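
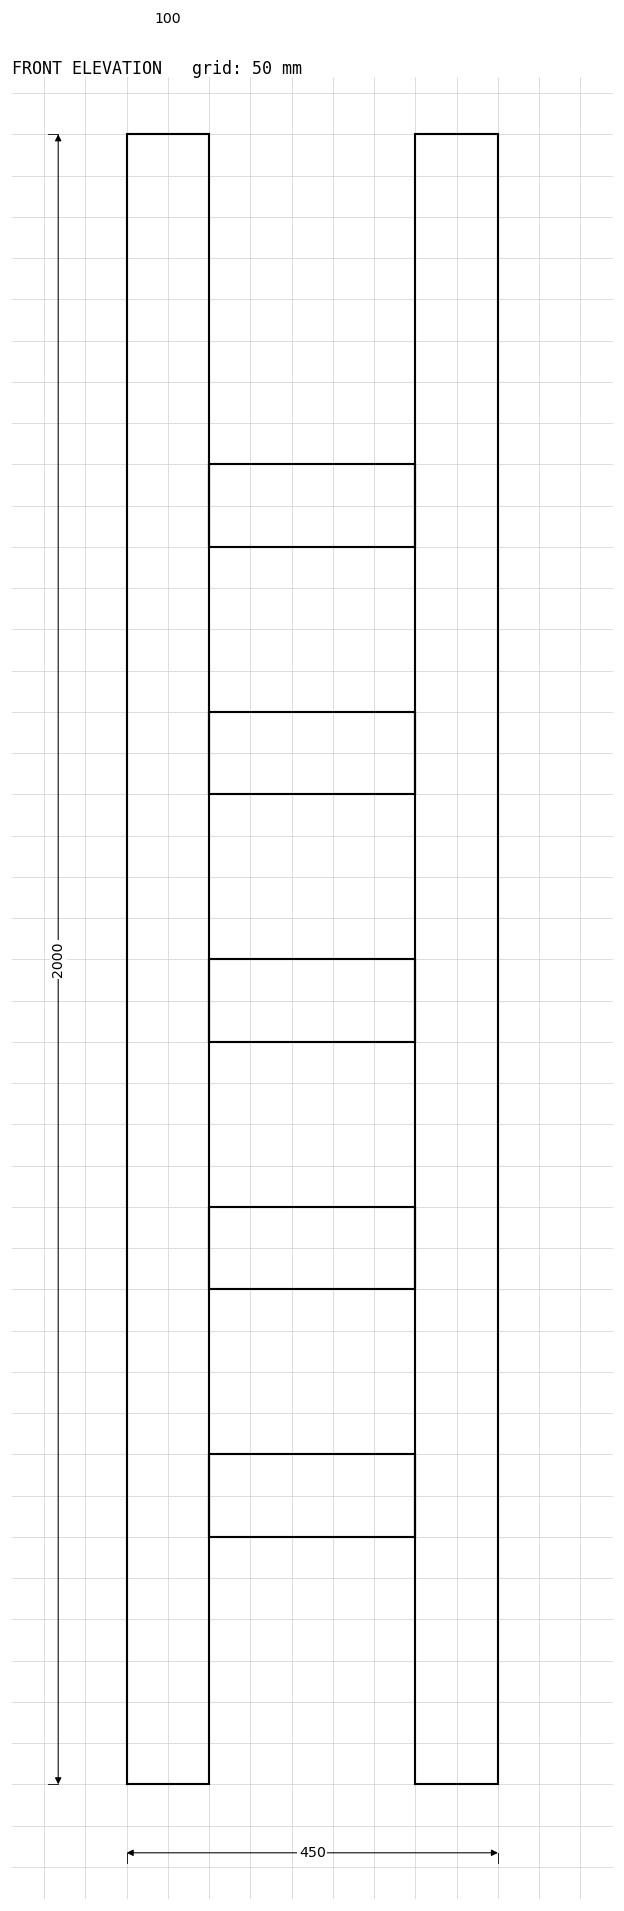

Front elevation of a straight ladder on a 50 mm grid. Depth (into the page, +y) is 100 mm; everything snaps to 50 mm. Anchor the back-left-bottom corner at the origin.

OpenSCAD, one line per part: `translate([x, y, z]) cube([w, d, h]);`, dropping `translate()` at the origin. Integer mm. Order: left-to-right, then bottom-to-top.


cube([100, 100, 2000]);
translate([100, 0, 300]) cube([250, 100, 100]);
translate([100, 0, 600]) cube([250, 100, 100]);
translate([100, 0, 900]) cube([250, 100, 100]);
translate([100, 0, 1200]) cube([250, 100, 100]);
translate([100, 0, 1500]) cube([250, 100, 100]);
translate([350, 0, 0]) cube([100, 100, 2000]);


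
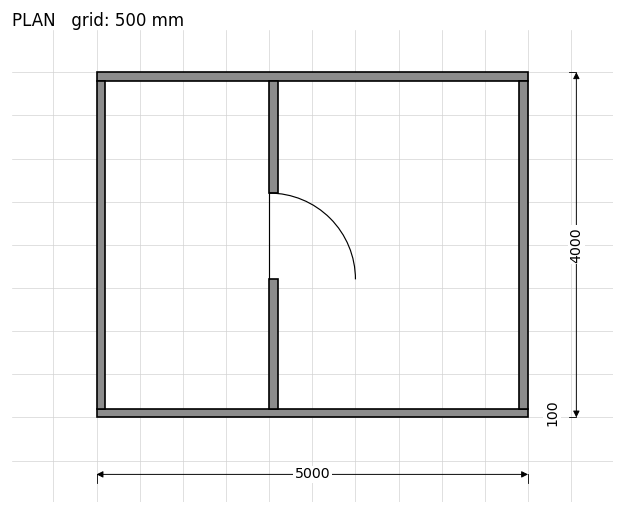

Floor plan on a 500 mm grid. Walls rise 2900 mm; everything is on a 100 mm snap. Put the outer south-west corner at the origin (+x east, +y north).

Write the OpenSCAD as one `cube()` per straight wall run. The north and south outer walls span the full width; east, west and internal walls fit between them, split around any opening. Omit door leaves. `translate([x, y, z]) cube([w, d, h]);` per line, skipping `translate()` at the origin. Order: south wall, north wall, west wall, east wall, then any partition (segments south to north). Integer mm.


cube([5000, 100, 2900]);
translate([0, 3900, 0]) cube([5000, 100, 2900]);
translate([0, 100, 0]) cube([100, 3800, 2900]);
translate([4900, 100, 0]) cube([100, 3800, 2900]);
translate([2000, 100, 0]) cube([100, 1500, 2900]);
translate([2000, 2600, 0]) cube([100, 1300, 2900]);


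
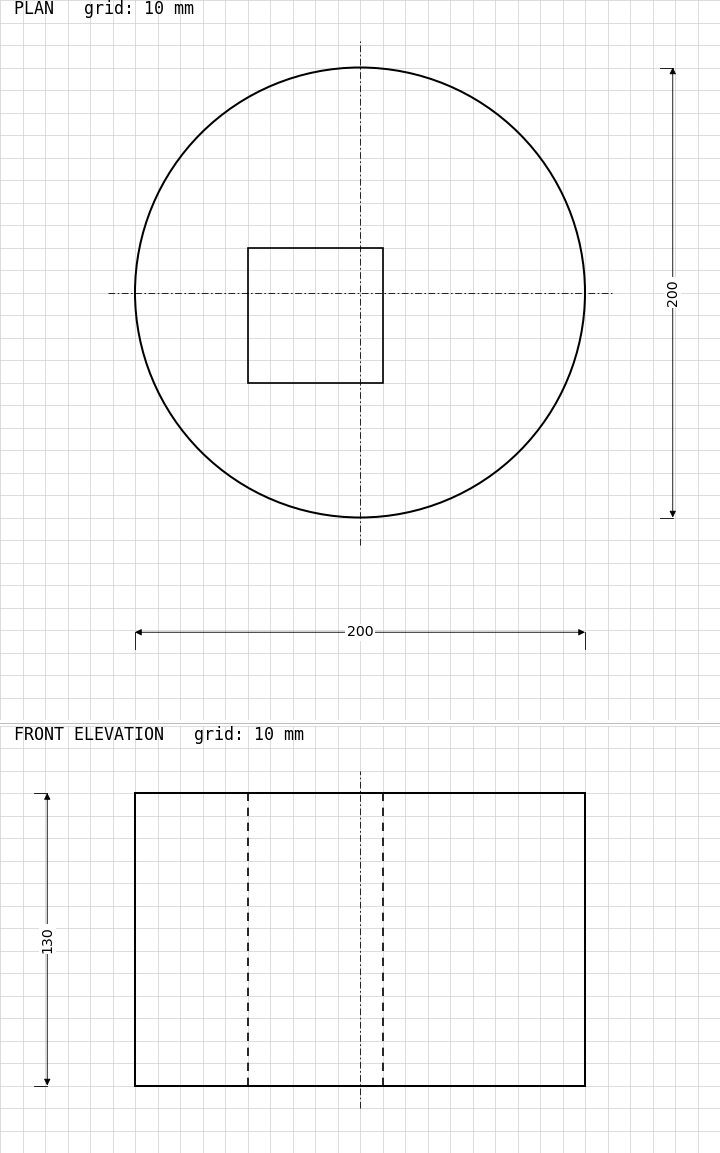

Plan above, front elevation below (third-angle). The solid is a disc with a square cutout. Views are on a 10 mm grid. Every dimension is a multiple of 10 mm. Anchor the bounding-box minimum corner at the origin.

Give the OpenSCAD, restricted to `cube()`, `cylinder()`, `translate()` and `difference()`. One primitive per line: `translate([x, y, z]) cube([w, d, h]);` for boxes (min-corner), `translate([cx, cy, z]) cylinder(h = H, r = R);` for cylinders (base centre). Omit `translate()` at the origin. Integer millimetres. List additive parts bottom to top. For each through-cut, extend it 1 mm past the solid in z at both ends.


difference() {
  translate([100, 100, 0]) cylinder(h = 130, r = 100);
  translate([50, 60, -1]) cube([60, 60, 132]);
}


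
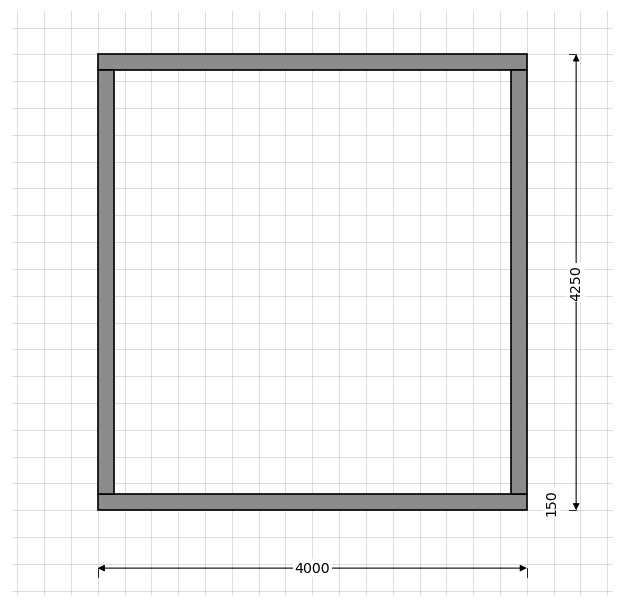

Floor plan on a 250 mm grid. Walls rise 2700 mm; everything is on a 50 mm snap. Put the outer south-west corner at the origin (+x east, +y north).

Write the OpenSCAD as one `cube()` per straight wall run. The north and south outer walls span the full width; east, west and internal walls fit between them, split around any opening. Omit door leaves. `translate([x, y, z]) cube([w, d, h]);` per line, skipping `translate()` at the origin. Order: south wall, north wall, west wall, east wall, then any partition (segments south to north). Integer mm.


cube([4000, 150, 2700]);
translate([0, 4100, 0]) cube([4000, 150, 2700]);
translate([0, 150, 0]) cube([150, 3950, 2700]);
translate([3850, 150, 0]) cube([150, 3950, 2700]);


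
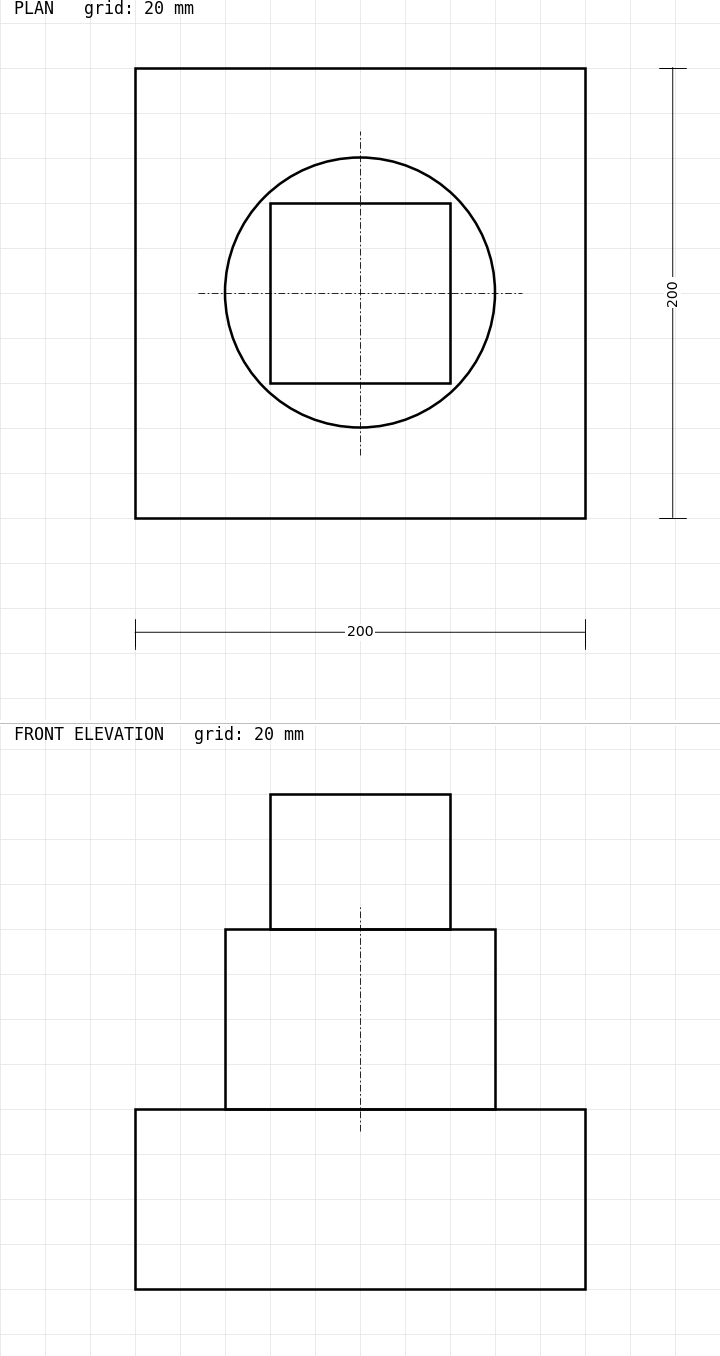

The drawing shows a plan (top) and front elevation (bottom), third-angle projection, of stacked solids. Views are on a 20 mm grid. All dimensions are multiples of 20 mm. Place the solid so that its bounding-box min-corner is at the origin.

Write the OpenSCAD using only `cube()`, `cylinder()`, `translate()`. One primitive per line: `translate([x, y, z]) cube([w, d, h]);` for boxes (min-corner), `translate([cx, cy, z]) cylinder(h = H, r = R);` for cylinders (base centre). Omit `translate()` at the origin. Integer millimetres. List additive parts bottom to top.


cube([200, 200, 80]);
translate([100, 100, 80]) cylinder(h = 80, r = 60);
translate([60, 60, 160]) cube([80, 80, 60]);


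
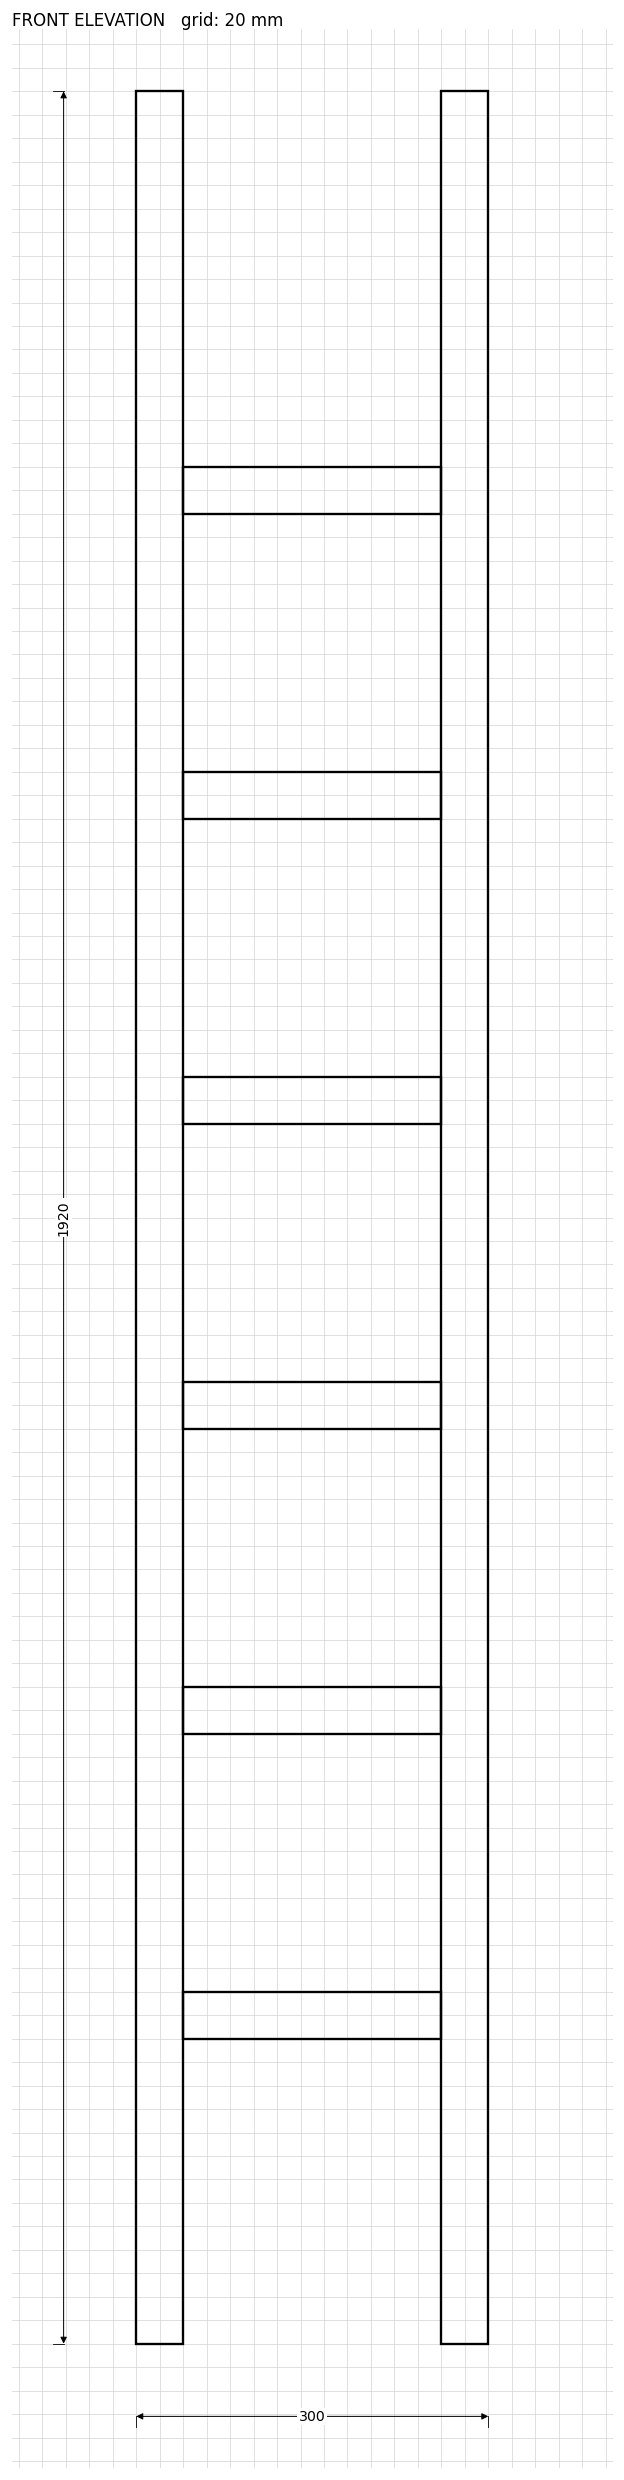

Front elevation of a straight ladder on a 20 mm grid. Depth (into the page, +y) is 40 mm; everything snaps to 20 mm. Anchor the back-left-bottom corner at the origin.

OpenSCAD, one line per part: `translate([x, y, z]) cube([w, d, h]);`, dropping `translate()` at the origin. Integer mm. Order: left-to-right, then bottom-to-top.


cube([40, 40, 1920]);
translate([40, 0, 260]) cube([220, 40, 40]);
translate([40, 0, 520]) cube([220, 40, 40]);
translate([40, 0, 780]) cube([220, 40, 40]);
translate([40, 0, 1040]) cube([220, 40, 40]);
translate([40, 0, 1300]) cube([220, 40, 40]);
translate([40, 0, 1560]) cube([220, 40, 40]);
translate([260, 0, 0]) cube([40, 40, 1920]);


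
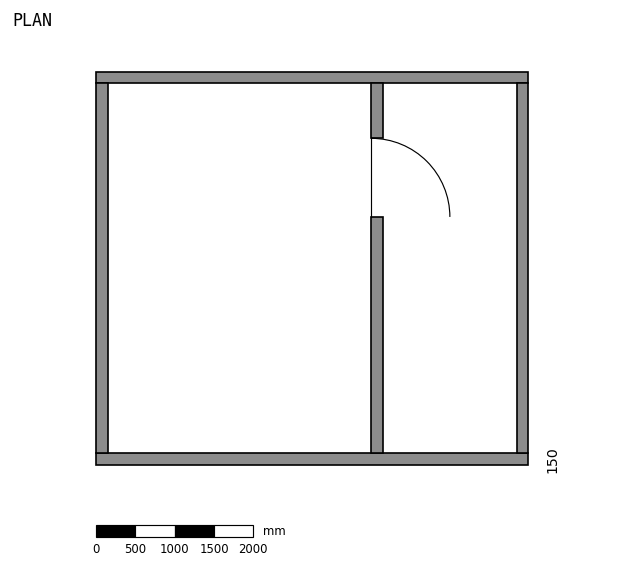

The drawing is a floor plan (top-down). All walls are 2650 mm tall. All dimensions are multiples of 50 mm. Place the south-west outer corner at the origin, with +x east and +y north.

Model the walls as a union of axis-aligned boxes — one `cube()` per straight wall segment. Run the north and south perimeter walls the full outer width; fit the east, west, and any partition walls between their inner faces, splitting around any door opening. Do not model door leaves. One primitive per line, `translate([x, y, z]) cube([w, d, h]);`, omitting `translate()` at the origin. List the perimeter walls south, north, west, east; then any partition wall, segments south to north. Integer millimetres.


cube([5500, 150, 2650]);
translate([0, 4850, 0]) cube([5500, 150, 2650]);
translate([0, 150, 0]) cube([150, 4700, 2650]);
translate([5350, 150, 0]) cube([150, 4700, 2650]);
translate([3500, 150, 0]) cube([150, 3000, 2650]);
translate([3500, 4150, 0]) cube([150, 700, 2650]);


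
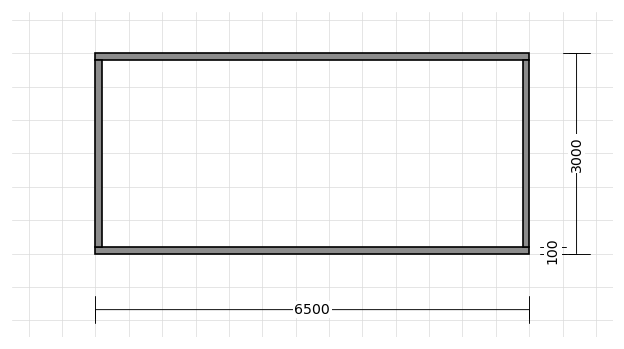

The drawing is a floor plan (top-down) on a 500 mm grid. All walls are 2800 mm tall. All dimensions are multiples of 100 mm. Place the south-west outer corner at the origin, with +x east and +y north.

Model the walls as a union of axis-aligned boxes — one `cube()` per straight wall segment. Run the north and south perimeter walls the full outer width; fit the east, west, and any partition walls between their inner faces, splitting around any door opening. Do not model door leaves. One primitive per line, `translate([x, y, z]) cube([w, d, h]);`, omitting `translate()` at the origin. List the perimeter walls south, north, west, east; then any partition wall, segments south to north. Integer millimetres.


cube([6500, 100, 2800]);
translate([0, 2900, 0]) cube([6500, 100, 2800]);
translate([0, 100, 0]) cube([100, 2800, 2800]);
translate([6400, 100, 0]) cube([100, 2800, 2800]);


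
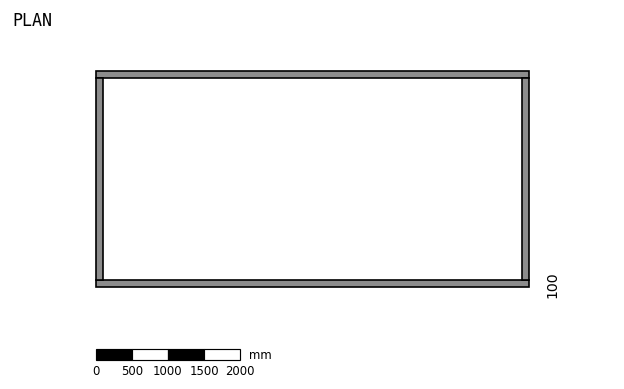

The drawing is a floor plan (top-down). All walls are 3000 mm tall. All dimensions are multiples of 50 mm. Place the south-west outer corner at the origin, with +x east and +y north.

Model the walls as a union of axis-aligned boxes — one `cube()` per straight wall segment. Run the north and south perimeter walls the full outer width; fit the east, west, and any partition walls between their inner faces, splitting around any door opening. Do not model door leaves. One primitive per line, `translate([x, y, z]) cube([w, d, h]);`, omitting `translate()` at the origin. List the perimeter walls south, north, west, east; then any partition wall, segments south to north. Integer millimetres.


cube([6000, 100, 3000]);
translate([0, 2900, 0]) cube([6000, 100, 3000]);
translate([0, 100, 0]) cube([100, 2800, 3000]);
translate([5900, 100, 0]) cube([100, 2800, 3000]);


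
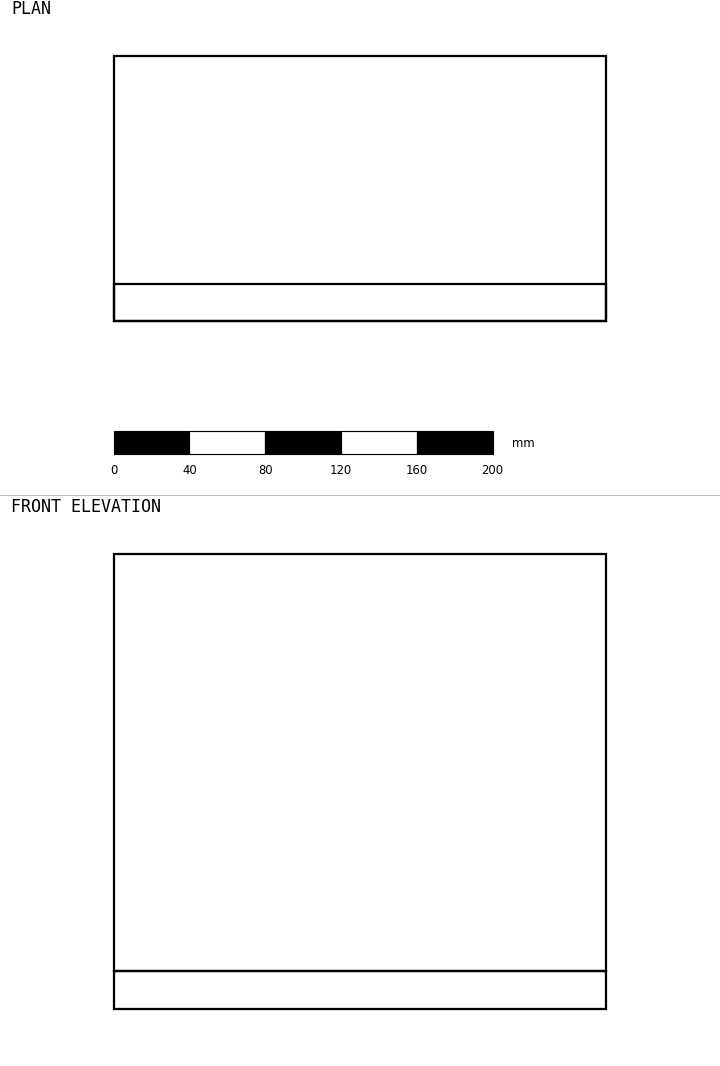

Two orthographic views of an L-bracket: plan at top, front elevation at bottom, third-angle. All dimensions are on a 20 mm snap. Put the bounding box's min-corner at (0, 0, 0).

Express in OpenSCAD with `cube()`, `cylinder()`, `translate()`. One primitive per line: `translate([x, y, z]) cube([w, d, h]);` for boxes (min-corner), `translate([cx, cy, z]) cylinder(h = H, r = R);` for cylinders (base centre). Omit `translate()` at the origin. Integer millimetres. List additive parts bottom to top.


cube([260, 140, 20]);
translate([0, 0, 20]) cube([260, 20, 220]);


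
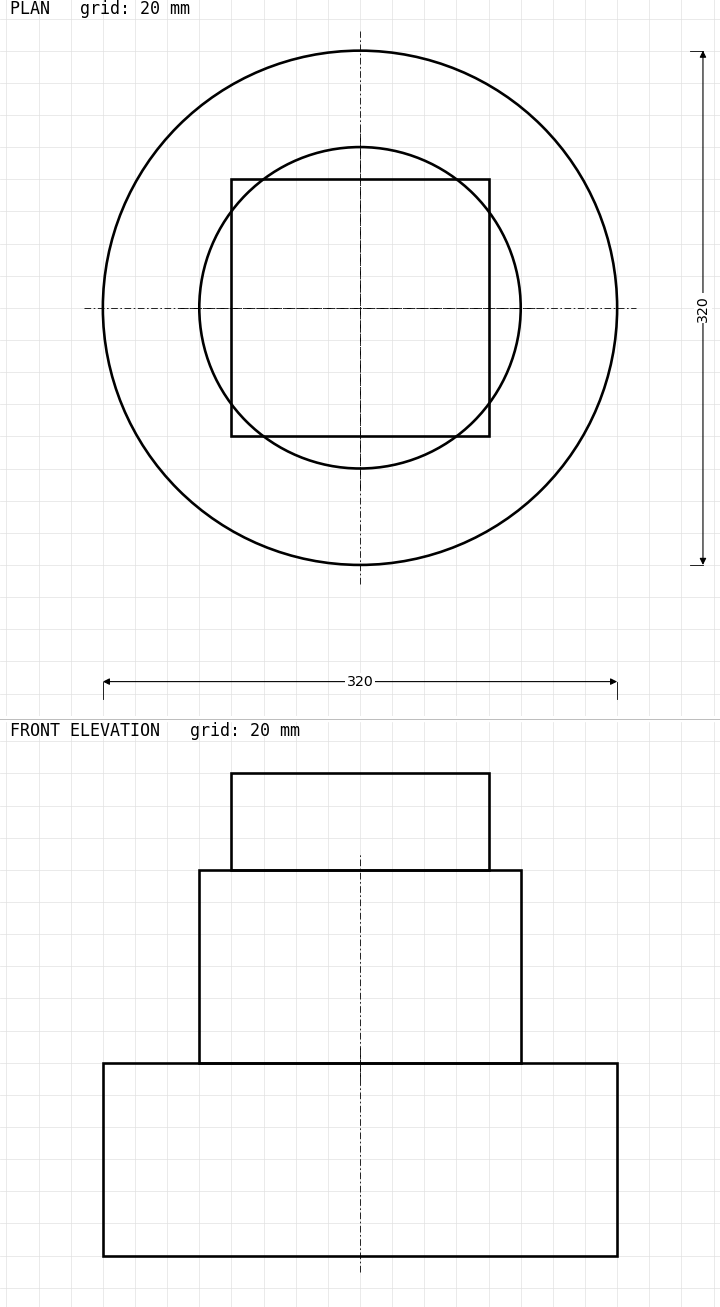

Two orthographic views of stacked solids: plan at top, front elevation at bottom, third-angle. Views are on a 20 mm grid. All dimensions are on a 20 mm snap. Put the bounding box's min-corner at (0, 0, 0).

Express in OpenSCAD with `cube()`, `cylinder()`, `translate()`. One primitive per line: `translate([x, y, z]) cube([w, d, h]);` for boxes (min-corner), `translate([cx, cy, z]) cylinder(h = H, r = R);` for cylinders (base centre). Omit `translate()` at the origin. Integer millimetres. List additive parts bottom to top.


translate([160, 160, 0]) cylinder(h = 120, r = 160);
translate([160, 160, 120]) cylinder(h = 120, r = 100);
translate([80, 80, 240]) cube([160, 160, 60]);


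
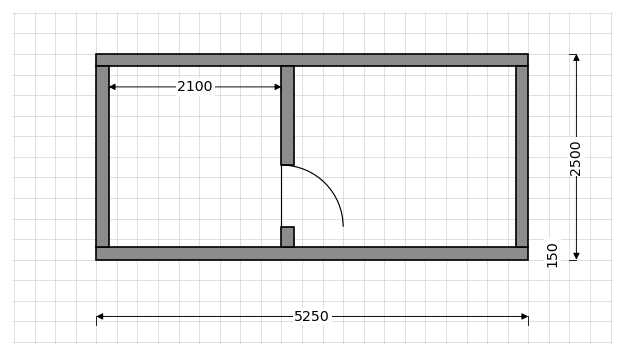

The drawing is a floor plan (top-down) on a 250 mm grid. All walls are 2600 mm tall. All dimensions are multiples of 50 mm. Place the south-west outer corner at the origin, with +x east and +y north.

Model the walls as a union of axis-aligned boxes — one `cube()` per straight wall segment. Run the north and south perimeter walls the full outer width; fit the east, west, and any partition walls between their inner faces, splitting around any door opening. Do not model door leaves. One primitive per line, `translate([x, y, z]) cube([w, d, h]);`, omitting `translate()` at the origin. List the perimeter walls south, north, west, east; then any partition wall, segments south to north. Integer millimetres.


cube([5250, 150, 2600]);
translate([0, 2350, 0]) cube([5250, 150, 2600]);
translate([0, 150, 0]) cube([150, 2200, 2600]);
translate([5100, 150, 0]) cube([150, 2200, 2600]);
translate([2250, 150, 0]) cube([150, 250, 2600]);
translate([2250, 1150, 0]) cube([150, 1200, 2600]);


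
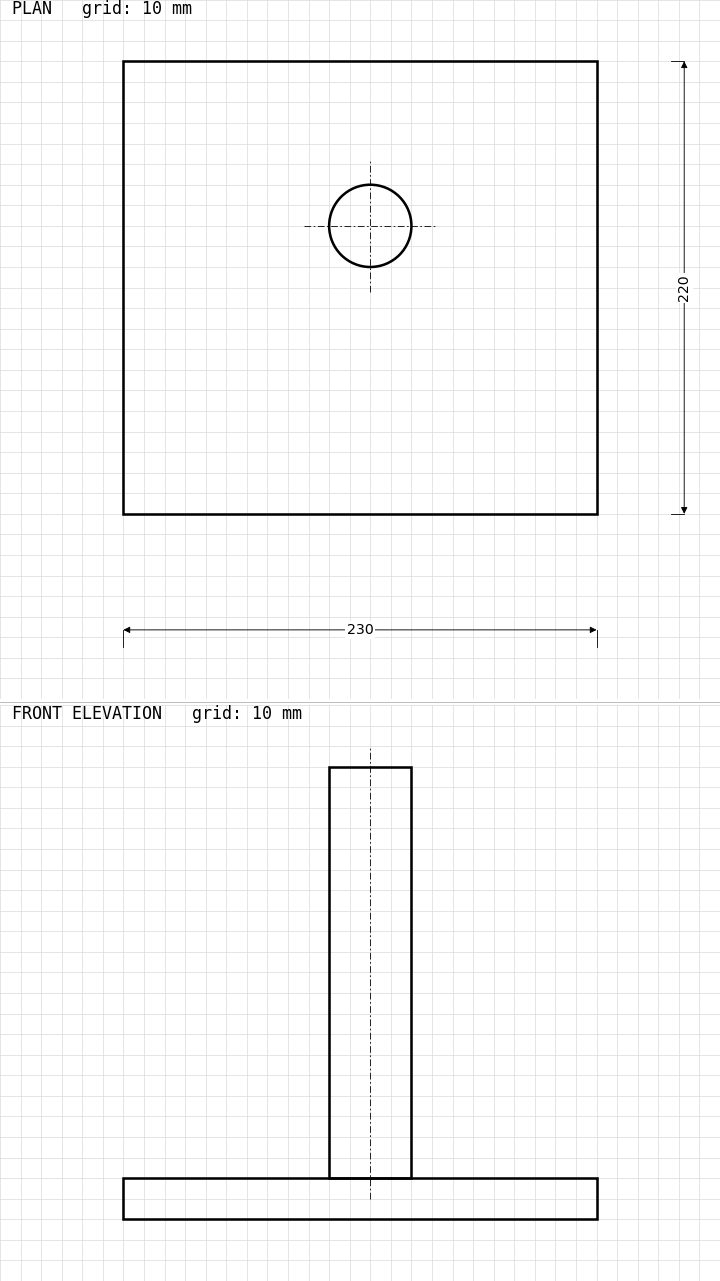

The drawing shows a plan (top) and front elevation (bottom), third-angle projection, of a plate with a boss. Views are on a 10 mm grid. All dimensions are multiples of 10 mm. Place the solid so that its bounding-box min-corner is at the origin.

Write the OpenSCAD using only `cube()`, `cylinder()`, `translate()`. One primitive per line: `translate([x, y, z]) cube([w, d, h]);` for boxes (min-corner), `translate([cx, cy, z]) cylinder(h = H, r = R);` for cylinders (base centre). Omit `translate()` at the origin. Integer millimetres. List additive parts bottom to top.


cube([230, 220, 20]);
translate([120, 140, 20]) cylinder(h = 200, r = 20);


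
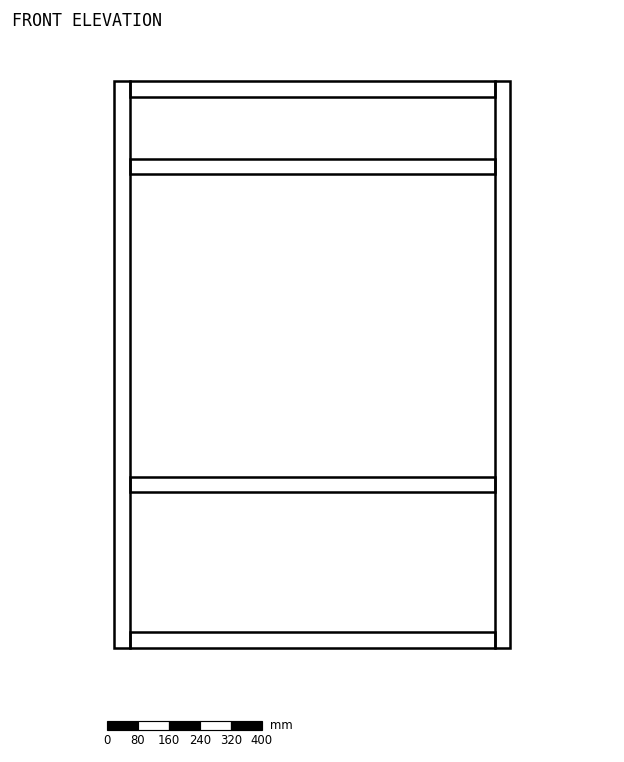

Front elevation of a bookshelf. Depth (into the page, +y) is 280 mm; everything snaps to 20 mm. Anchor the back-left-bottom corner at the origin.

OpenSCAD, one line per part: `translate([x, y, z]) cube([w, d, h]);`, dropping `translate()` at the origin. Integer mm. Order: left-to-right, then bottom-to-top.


cube([40, 280, 1460]);
translate([40, 0, 0]) cube([940, 280, 40]);
translate([40, 0, 400]) cube([940, 280, 40]);
translate([40, 0, 1220]) cube([940, 280, 40]);
translate([40, 0, 1420]) cube([940, 280, 40]);
translate([980, 0, 0]) cube([40, 280, 1460]);


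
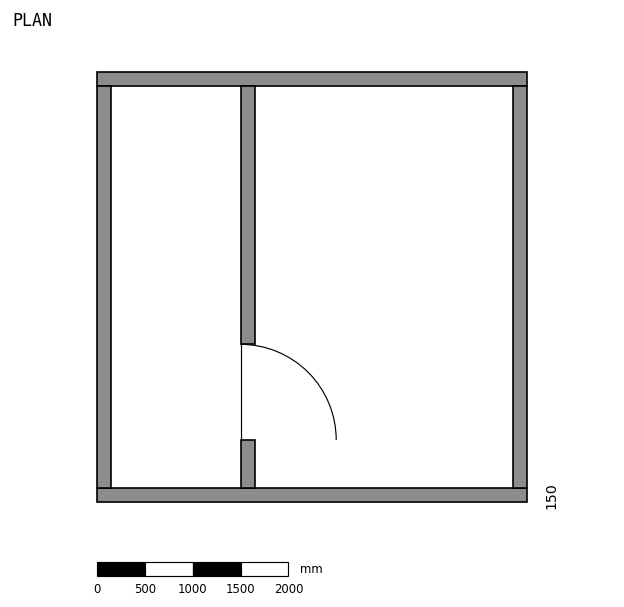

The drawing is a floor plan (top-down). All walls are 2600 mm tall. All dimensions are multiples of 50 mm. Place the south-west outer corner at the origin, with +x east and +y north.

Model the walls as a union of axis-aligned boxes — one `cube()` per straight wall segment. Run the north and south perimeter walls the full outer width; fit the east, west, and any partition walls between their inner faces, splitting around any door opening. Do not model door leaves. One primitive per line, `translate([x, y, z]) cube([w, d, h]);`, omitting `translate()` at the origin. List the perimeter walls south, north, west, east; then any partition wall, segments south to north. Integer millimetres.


cube([4500, 150, 2600]);
translate([0, 4350, 0]) cube([4500, 150, 2600]);
translate([0, 150, 0]) cube([150, 4200, 2600]);
translate([4350, 150, 0]) cube([150, 4200, 2600]);
translate([1500, 150, 0]) cube([150, 500, 2600]);
translate([1500, 1650, 0]) cube([150, 2700, 2600]);


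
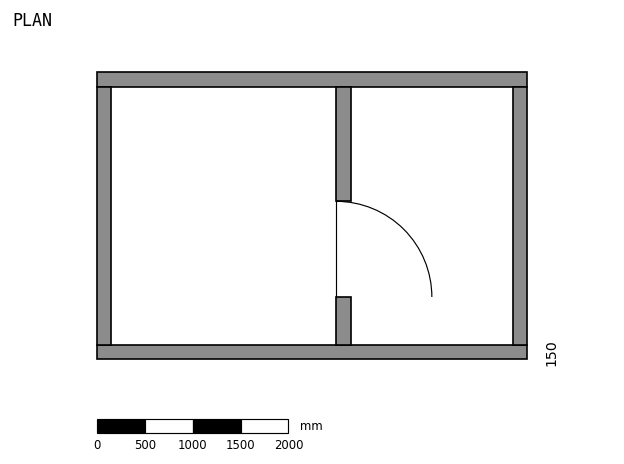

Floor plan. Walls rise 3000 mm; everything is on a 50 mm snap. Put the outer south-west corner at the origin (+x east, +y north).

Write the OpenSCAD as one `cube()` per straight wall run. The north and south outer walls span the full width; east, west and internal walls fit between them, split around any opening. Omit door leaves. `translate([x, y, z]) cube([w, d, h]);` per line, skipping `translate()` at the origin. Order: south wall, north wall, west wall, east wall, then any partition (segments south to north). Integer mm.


cube([4500, 150, 3000]);
translate([0, 2850, 0]) cube([4500, 150, 3000]);
translate([0, 150, 0]) cube([150, 2700, 3000]);
translate([4350, 150, 0]) cube([150, 2700, 3000]);
translate([2500, 150, 0]) cube([150, 500, 3000]);
translate([2500, 1650, 0]) cube([150, 1200, 3000]);


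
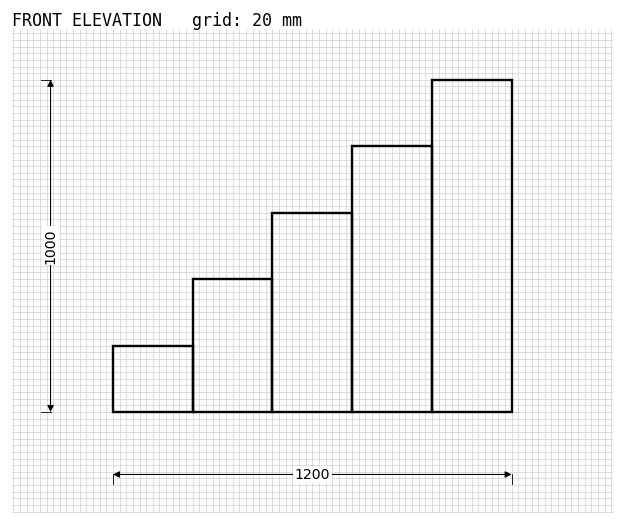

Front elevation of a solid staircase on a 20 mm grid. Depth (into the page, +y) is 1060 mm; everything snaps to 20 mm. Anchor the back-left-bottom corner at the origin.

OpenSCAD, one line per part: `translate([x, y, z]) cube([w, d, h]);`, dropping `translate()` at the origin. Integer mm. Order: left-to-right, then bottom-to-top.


cube([240, 1060, 200]);
translate([240, 0, 0]) cube([240, 1060, 400]);
translate([480, 0, 0]) cube([240, 1060, 600]);
translate([720, 0, 0]) cube([240, 1060, 800]);
translate([960, 0, 0]) cube([240, 1060, 1000]);


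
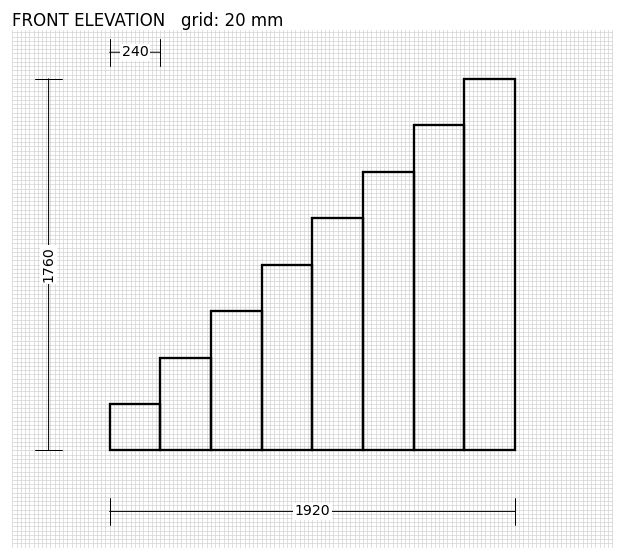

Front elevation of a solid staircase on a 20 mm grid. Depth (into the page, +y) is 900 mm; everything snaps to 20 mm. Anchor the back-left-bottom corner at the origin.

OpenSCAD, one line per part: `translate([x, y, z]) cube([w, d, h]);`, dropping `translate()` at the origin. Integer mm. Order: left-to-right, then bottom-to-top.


cube([240, 900, 220]);
translate([240, 0, 0]) cube([240, 900, 440]);
translate([480, 0, 0]) cube([240, 900, 660]);
translate([720, 0, 0]) cube([240, 900, 880]);
translate([960, 0, 0]) cube([240, 900, 1100]);
translate([1200, 0, 0]) cube([240, 900, 1320]);
translate([1440, 0, 0]) cube([240, 900, 1540]);
translate([1680, 0, 0]) cube([240, 900, 1760]);


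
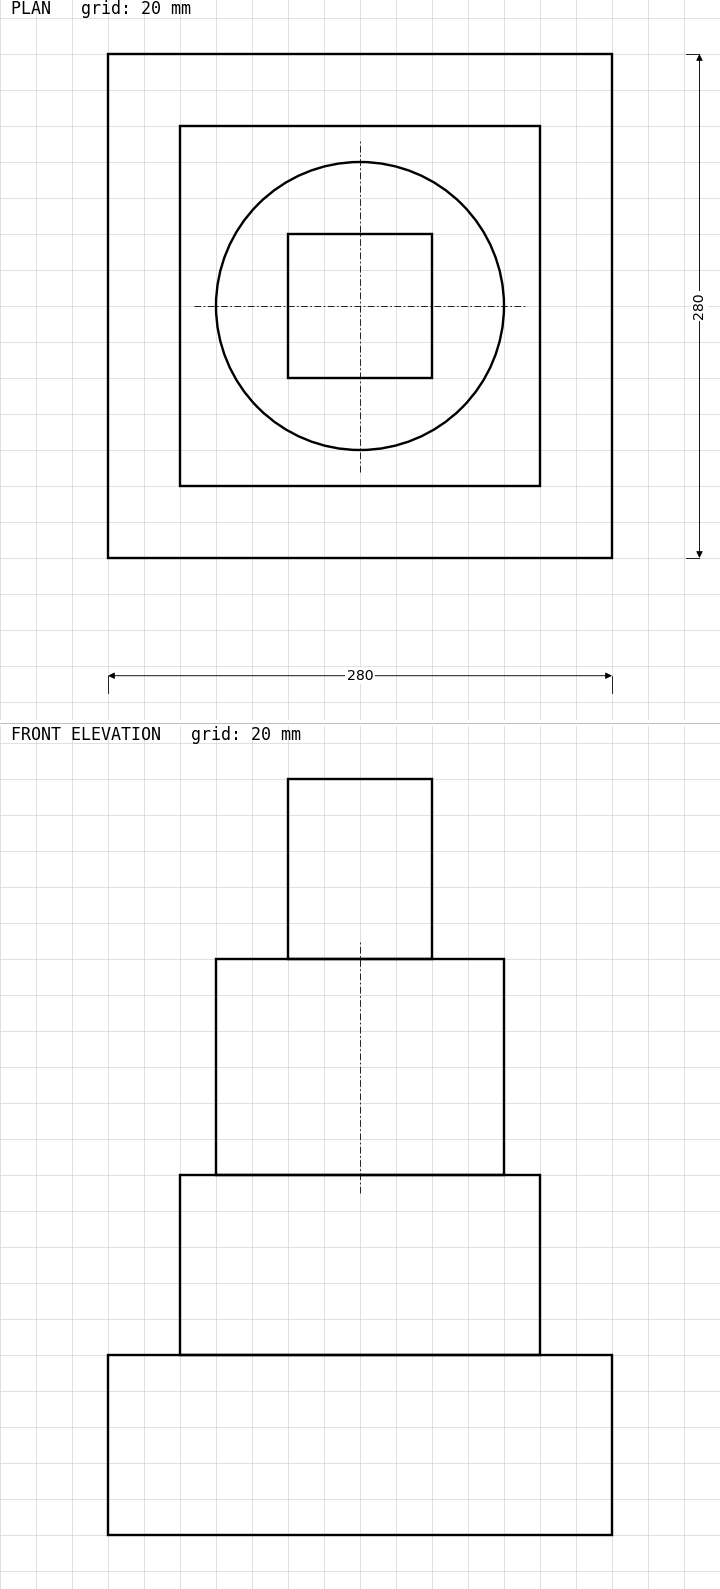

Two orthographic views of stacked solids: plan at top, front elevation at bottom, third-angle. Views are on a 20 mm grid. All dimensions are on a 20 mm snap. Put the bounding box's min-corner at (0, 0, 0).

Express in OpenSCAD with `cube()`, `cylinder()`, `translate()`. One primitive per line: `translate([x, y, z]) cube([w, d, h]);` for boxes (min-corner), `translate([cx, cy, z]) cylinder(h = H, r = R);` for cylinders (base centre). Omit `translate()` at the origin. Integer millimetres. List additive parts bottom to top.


cube([280, 280, 100]);
translate([40, 40, 100]) cube([200, 200, 100]);
translate([140, 140, 200]) cylinder(h = 120, r = 80);
translate([100, 100, 320]) cube([80, 80, 100]);


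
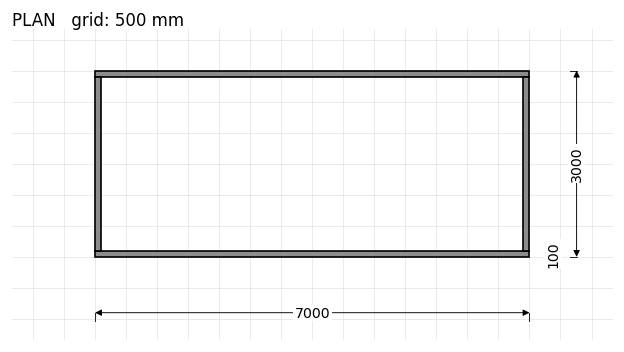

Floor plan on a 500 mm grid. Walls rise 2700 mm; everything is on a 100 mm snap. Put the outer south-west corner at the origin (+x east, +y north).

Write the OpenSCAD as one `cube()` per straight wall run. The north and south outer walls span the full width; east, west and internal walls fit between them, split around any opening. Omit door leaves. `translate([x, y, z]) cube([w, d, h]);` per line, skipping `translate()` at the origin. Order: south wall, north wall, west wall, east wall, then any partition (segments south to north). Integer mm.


cube([7000, 100, 2700]);
translate([0, 2900, 0]) cube([7000, 100, 2700]);
translate([0, 100, 0]) cube([100, 2800, 2700]);
translate([6900, 100, 0]) cube([100, 2800, 2700]);


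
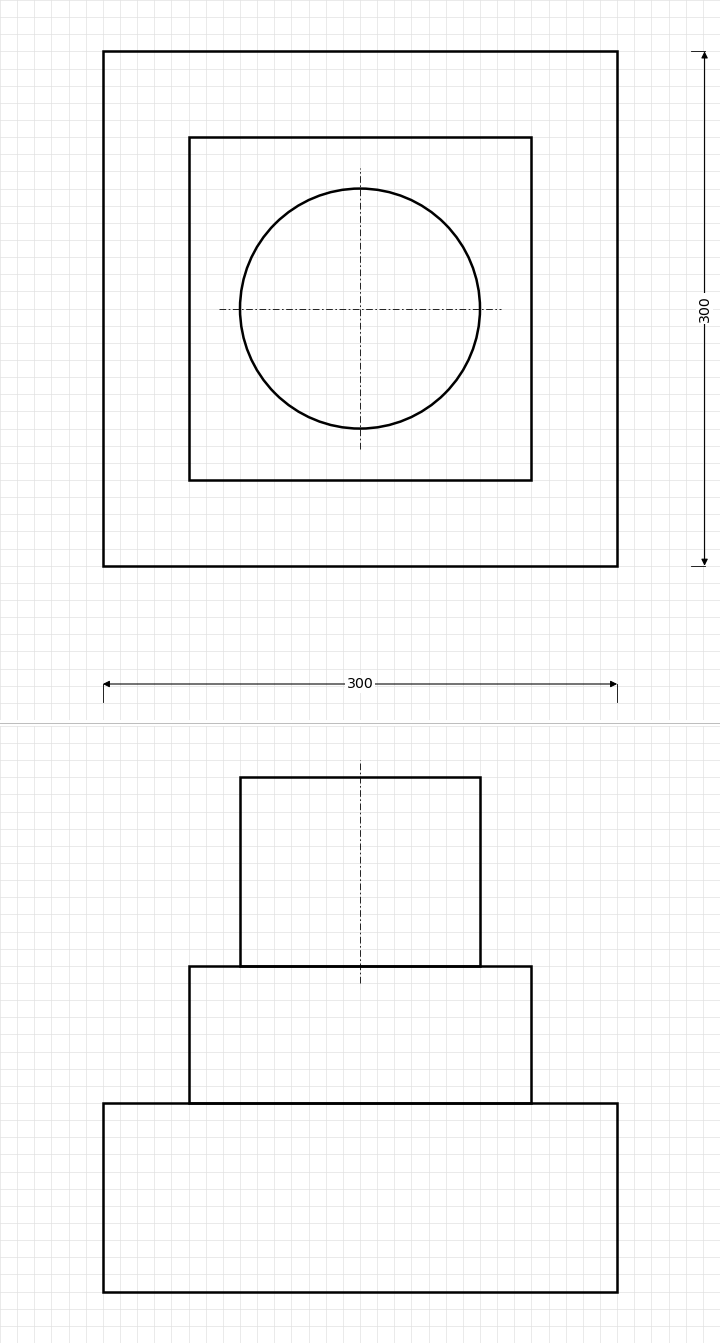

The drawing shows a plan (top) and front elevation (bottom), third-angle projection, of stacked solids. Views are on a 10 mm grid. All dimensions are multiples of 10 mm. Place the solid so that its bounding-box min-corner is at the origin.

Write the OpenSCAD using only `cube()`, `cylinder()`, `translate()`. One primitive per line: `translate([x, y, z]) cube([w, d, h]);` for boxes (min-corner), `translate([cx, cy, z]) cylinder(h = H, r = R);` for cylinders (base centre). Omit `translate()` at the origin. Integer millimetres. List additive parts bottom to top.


cube([300, 300, 110]);
translate([50, 50, 110]) cube([200, 200, 80]);
translate([150, 150, 190]) cylinder(h = 110, r = 70);


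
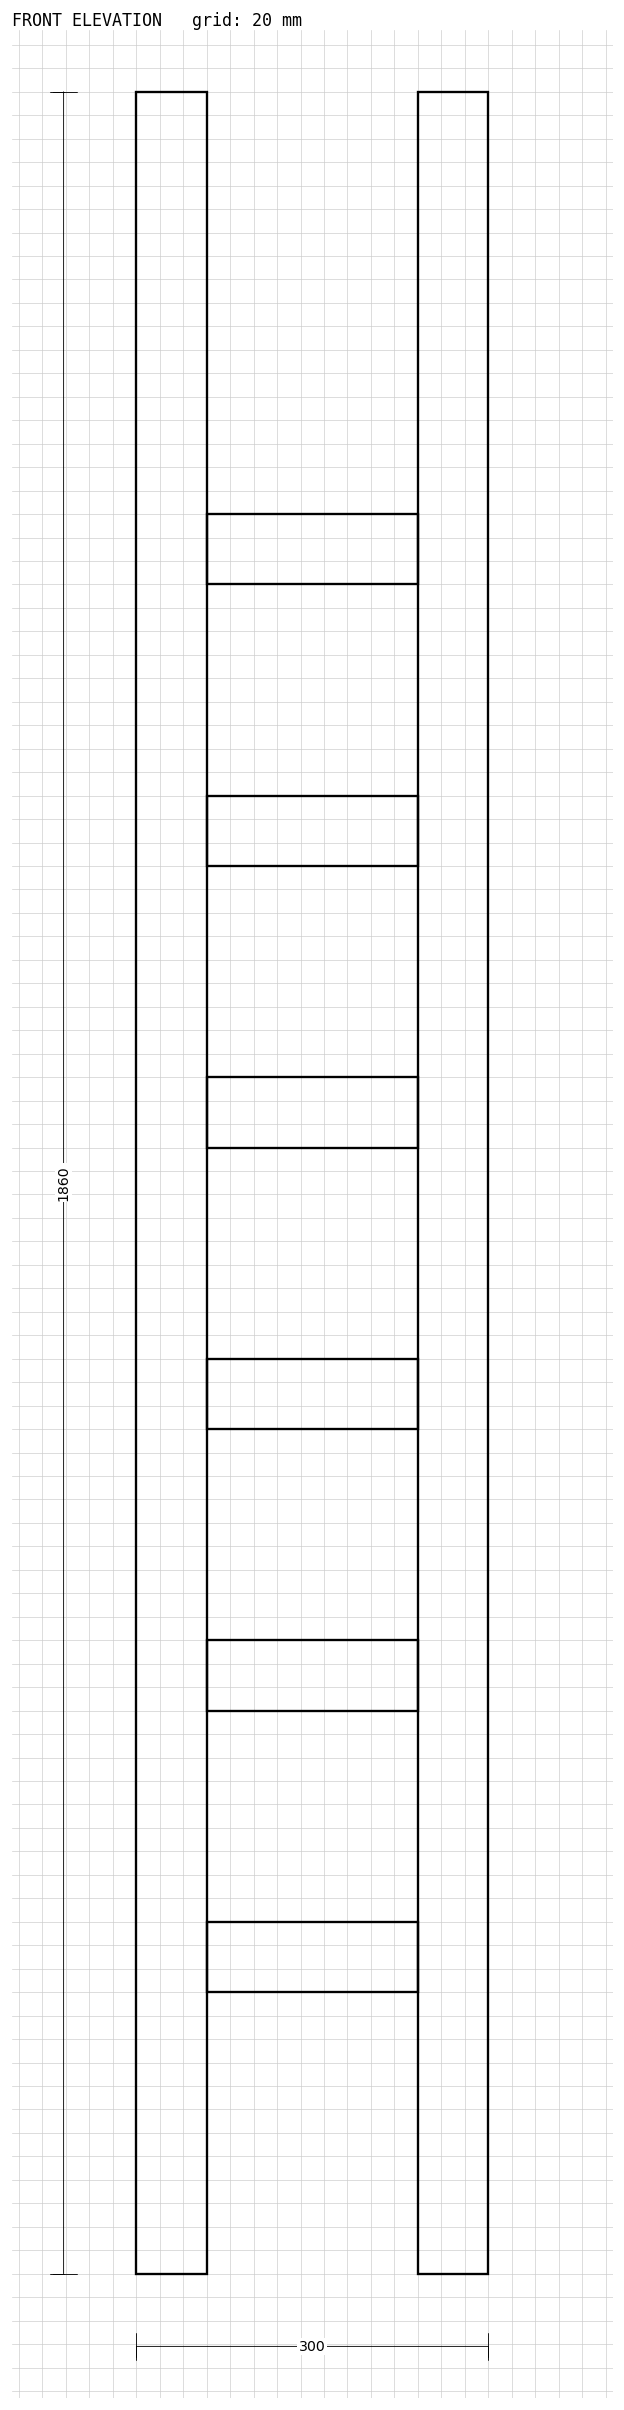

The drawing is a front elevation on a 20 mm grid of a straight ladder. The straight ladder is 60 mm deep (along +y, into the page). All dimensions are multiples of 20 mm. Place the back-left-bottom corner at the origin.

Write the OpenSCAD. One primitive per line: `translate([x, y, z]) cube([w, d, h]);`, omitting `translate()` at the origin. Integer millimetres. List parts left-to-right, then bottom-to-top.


cube([60, 60, 1860]);
translate([60, 0, 240]) cube([180, 60, 60]);
translate([60, 0, 480]) cube([180, 60, 60]);
translate([60, 0, 720]) cube([180, 60, 60]);
translate([60, 0, 960]) cube([180, 60, 60]);
translate([60, 0, 1200]) cube([180, 60, 60]);
translate([60, 0, 1440]) cube([180, 60, 60]);
translate([240, 0, 0]) cube([60, 60, 1860]);


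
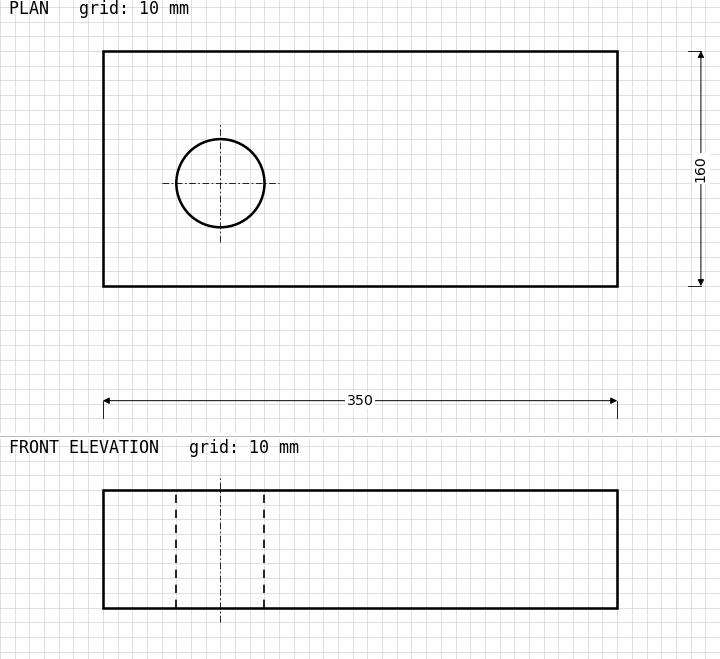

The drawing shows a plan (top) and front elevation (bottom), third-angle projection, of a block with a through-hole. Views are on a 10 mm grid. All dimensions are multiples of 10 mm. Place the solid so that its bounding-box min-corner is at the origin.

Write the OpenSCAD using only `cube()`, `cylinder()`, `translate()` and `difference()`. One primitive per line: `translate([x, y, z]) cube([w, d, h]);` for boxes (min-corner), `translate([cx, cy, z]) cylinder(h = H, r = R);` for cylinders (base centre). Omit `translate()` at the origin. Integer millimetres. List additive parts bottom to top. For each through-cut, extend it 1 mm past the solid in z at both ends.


difference() {
  cube([350, 160, 80]);
  translate([80, 70, -1]) cylinder(h = 82, r = 30);
}


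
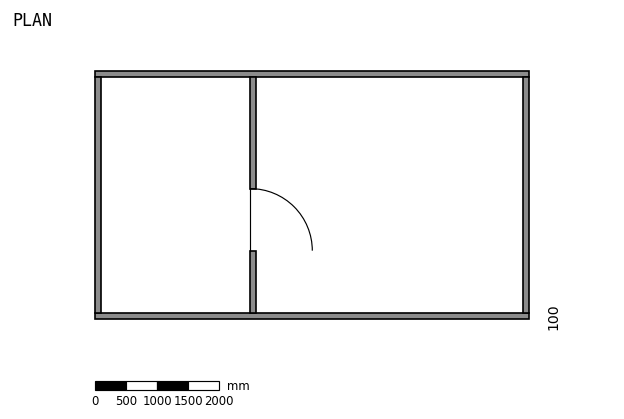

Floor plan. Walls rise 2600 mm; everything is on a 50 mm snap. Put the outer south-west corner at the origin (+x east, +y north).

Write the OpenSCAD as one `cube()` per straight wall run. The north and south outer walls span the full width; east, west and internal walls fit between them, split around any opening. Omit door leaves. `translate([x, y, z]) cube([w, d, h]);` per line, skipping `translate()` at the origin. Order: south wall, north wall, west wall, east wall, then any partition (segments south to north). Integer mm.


cube([7000, 100, 2600]);
translate([0, 3900, 0]) cube([7000, 100, 2600]);
translate([0, 100, 0]) cube([100, 3800, 2600]);
translate([6900, 100, 0]) cube([100, 3800, 2600]);
translate([2500, 100, 0]) cube([100, 1000, 2600]);
translate([2500, 2100, 0]) cube([100, 1800, 2600]);


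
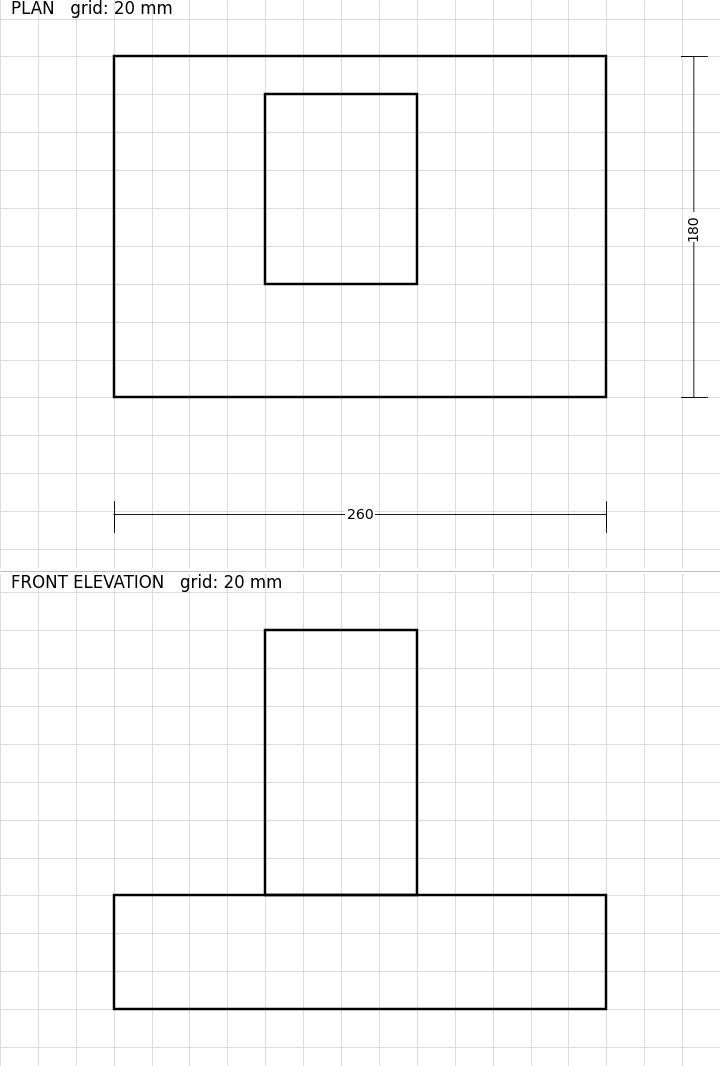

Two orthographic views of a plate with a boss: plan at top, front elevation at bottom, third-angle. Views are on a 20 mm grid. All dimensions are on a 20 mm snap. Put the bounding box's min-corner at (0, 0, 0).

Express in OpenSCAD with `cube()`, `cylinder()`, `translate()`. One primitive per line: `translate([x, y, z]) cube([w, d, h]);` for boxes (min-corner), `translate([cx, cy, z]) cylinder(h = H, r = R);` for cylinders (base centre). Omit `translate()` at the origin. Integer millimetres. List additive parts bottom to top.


cube([260, 180, 60]);
translate([80, 60, 60]) cube([80, 100, 140]);


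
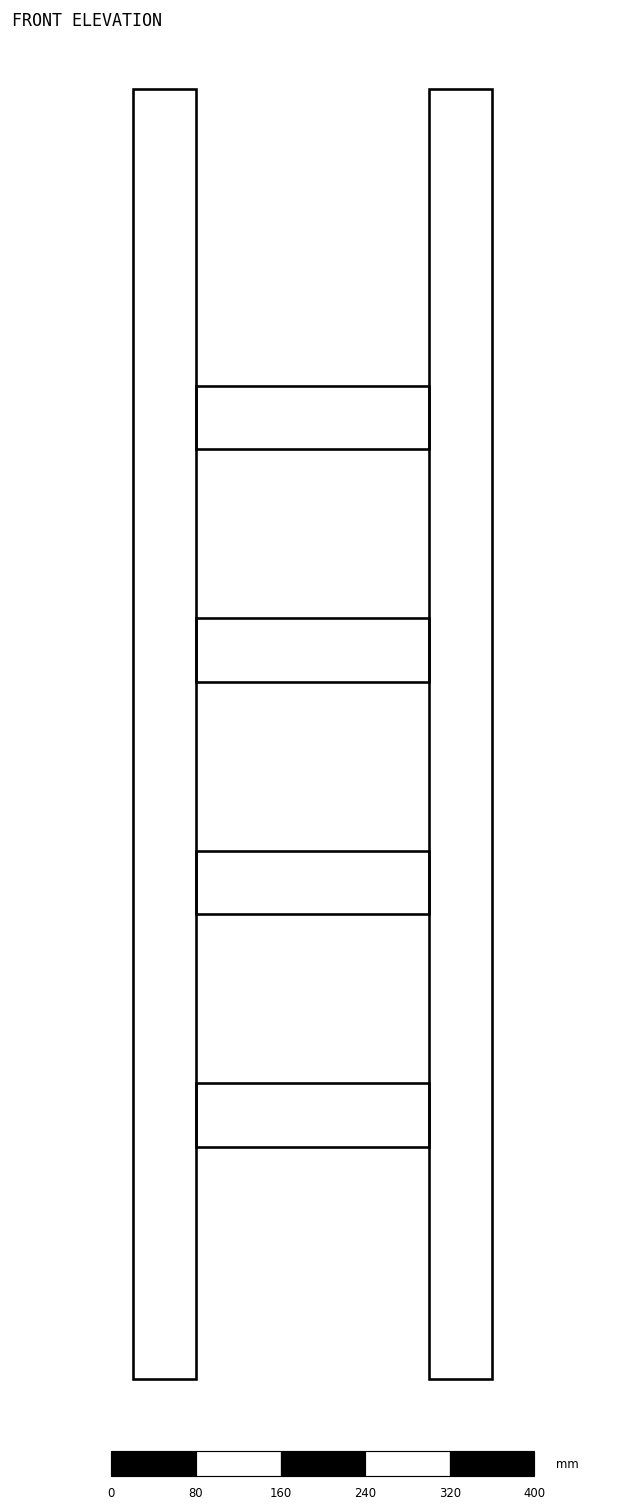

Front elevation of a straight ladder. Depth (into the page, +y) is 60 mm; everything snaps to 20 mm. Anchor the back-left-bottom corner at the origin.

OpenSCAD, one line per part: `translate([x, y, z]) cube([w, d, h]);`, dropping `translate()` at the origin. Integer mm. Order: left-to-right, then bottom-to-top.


cube([60, 60, 1220]);
translate([60, 0, 220]) cube([220, 60, 60]);
translate([60, 0, 440]) cube([220, 60, 60]);
translate([60, 0, 660]) cube([220, 60, 60]);
translate([60, 0, 880]) cube([220, 60, 60]);
translate([280, 0, 0]) cube([60, 60, 1220]);


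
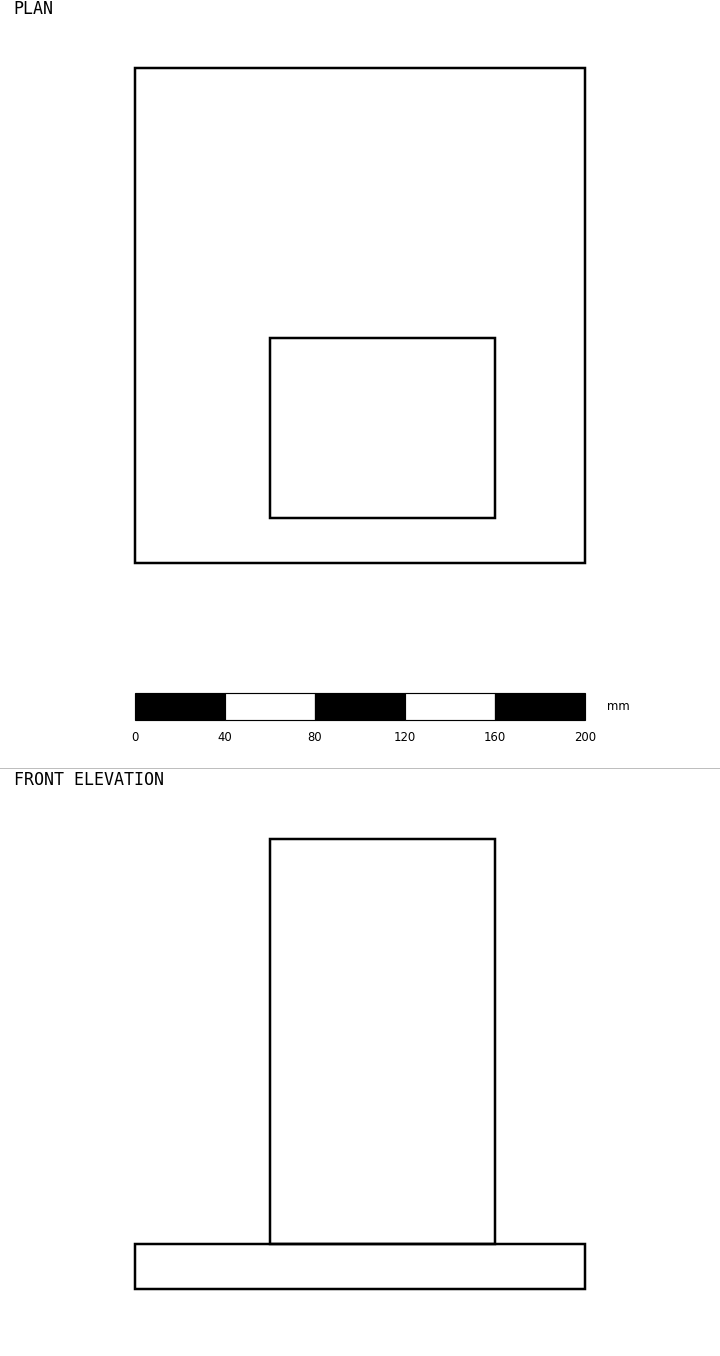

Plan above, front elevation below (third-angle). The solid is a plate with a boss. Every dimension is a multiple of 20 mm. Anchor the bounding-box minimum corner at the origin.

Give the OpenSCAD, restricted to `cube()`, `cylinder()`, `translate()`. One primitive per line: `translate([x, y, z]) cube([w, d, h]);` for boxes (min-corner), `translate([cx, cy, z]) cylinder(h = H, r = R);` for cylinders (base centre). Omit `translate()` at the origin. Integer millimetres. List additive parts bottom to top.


cube([200, 220, 20]);
translate([60, 20, 20]) cube([100, 80, 180]);


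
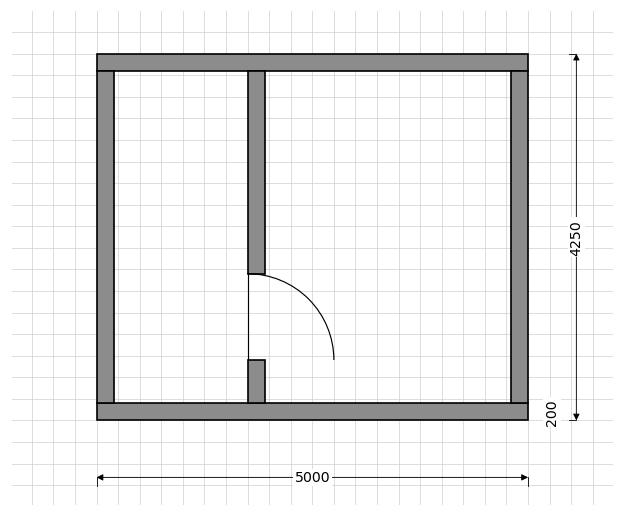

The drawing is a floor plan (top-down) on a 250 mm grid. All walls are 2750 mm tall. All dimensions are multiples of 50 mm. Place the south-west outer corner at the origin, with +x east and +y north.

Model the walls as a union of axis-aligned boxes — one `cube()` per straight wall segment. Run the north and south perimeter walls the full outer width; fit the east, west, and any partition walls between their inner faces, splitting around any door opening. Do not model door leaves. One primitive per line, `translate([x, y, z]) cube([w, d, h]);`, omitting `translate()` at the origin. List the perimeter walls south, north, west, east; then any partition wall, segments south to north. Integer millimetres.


cube([5000, 200, 2750]);
translate([0, 4050, 0]) cube([5000, 200, 2750]);
translate([0, 200, 0]) cube([200, 3850, 2750]);
translate([4800, 200, 0]) cube([200, 3850, 2750]);
translate([1750, 200, 0]) cube([200, 500, 2750]);
translate([1750, 1700, 0]) cube([200, 2350, 2750]);


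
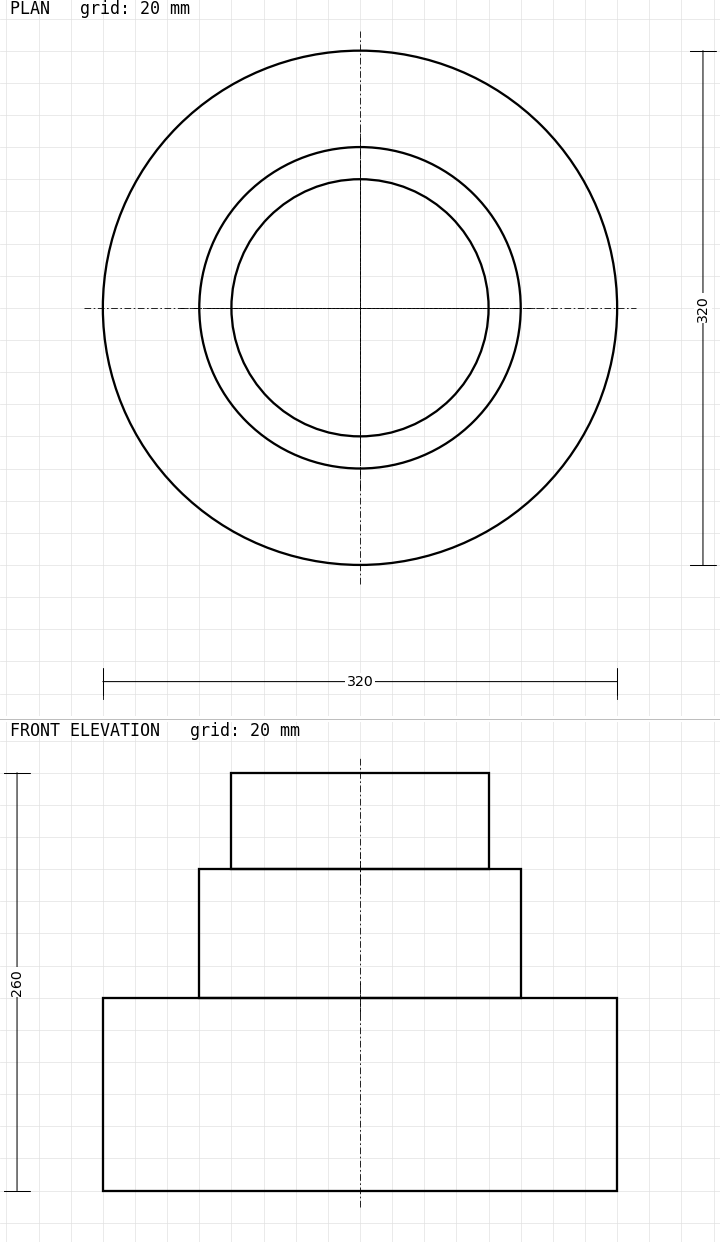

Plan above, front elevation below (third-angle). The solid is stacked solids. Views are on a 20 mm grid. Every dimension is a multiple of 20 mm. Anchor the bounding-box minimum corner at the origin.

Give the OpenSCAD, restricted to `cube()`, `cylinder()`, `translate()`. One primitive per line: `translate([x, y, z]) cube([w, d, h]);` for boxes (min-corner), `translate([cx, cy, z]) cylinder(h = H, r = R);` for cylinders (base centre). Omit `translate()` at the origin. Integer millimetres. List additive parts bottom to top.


translate([160, 160, 0]) cylinder(h = 120, r = 160);
translate([160, 160, 120]) cylinder(h = 80, r = 100);
translate([160, 160, 200]) cylinder(h = 60, r = 80);


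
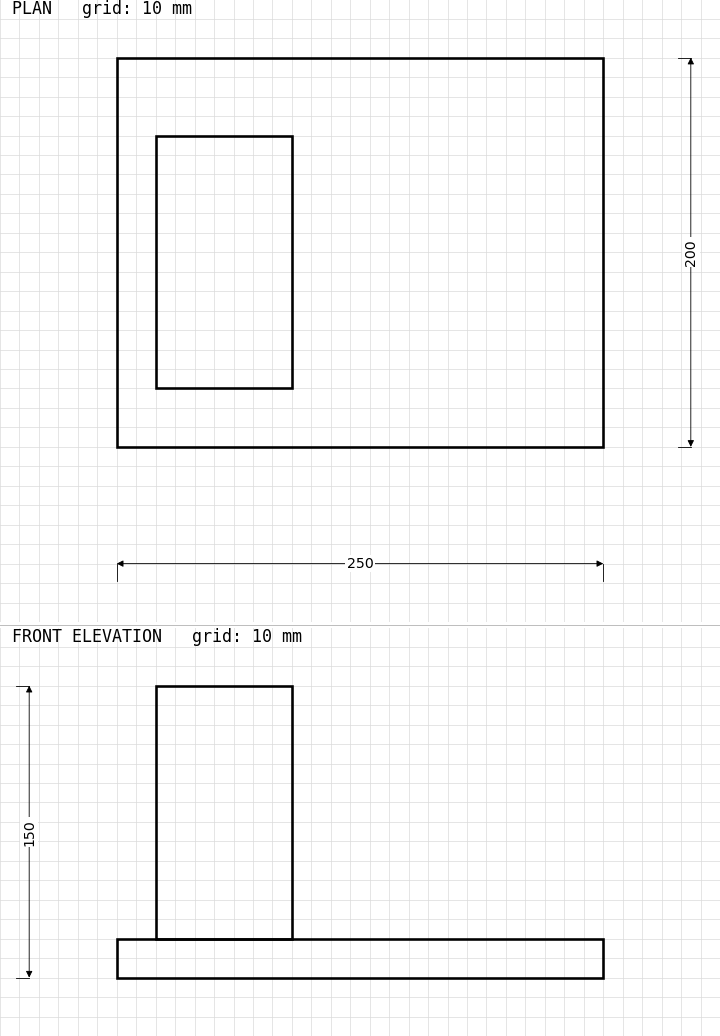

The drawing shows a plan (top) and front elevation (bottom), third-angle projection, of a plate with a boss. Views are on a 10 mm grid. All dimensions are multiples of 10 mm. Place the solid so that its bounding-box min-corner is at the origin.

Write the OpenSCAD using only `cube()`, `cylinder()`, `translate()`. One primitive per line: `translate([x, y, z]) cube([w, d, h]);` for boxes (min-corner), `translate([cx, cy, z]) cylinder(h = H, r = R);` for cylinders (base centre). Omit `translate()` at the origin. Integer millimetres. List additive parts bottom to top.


cube([250, 200, 20]);
translate([20, 30, 20]) cube([70, 130, 130]);


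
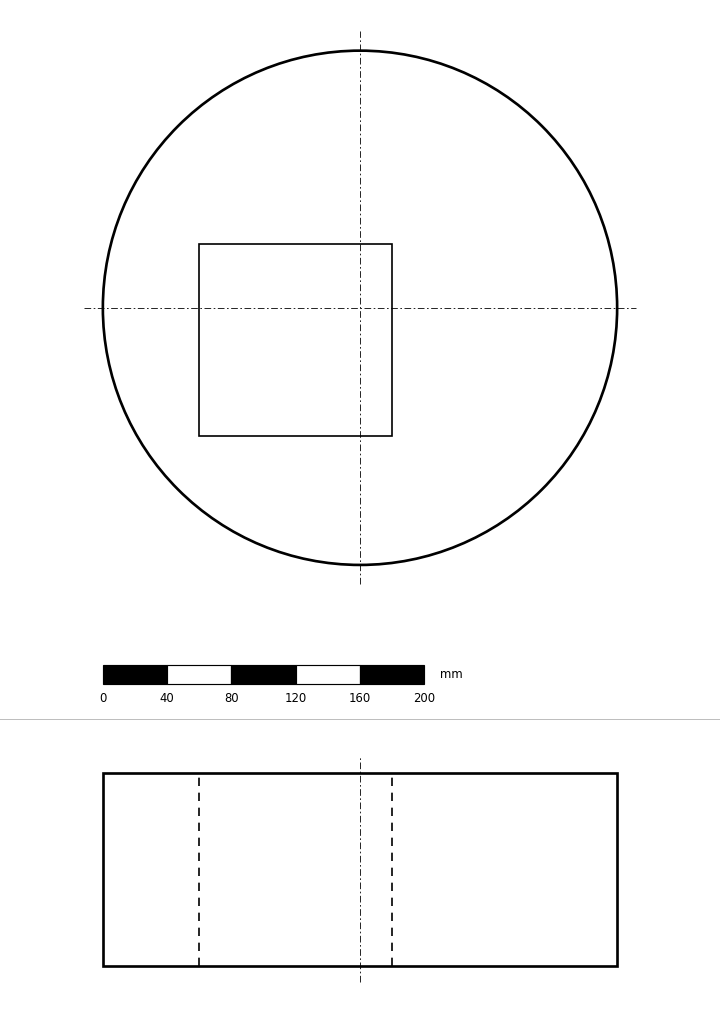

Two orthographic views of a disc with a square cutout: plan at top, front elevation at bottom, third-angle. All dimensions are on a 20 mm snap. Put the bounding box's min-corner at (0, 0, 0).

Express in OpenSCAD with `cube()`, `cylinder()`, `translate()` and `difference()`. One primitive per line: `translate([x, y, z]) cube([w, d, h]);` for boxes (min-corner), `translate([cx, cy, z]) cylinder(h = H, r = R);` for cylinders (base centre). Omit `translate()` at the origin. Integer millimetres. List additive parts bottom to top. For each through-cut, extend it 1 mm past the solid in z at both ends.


difference() {
  translate([160, 160, 0]) cylinder(h = 120, r = 160);
  translate([60, 80, -1]) cube([120, 120, 122]);
}


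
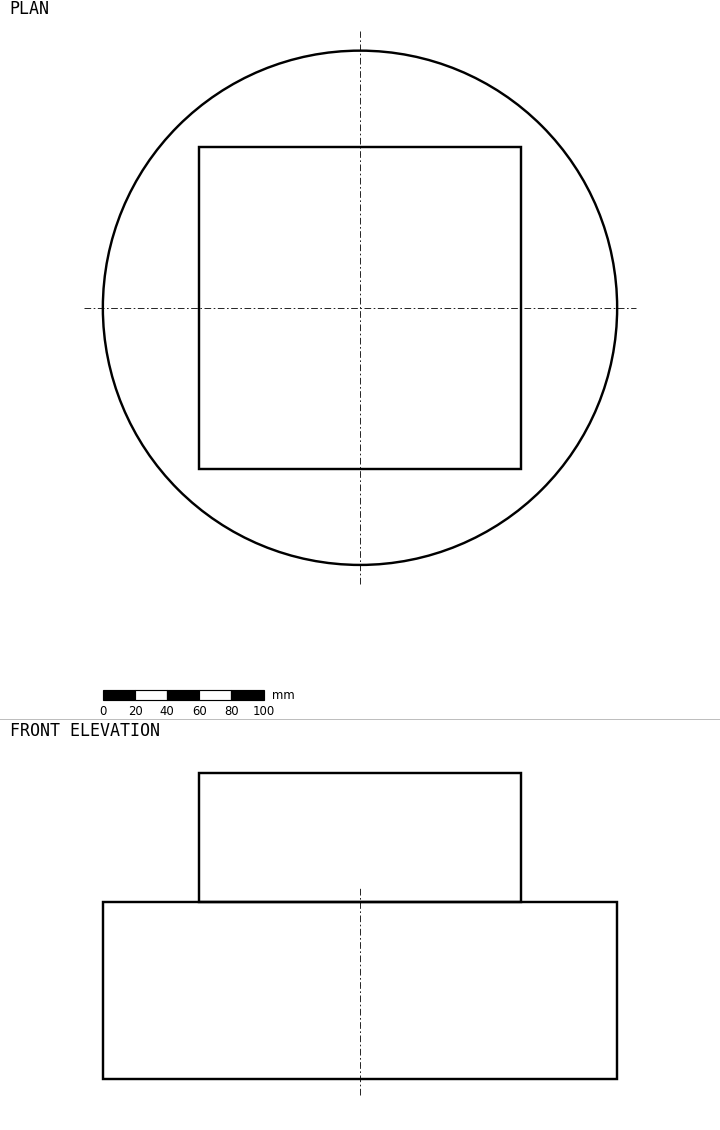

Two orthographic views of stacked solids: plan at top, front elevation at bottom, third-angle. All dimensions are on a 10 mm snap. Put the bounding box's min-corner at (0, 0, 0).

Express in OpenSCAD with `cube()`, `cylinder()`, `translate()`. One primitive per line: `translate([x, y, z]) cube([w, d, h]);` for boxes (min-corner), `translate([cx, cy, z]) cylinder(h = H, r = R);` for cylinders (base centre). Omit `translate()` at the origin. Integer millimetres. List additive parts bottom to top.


translate([160, 160, 0]) cylinder(h = 110, r = 160);
translate([60, 60, 110]) cube([200, 200, 80]);


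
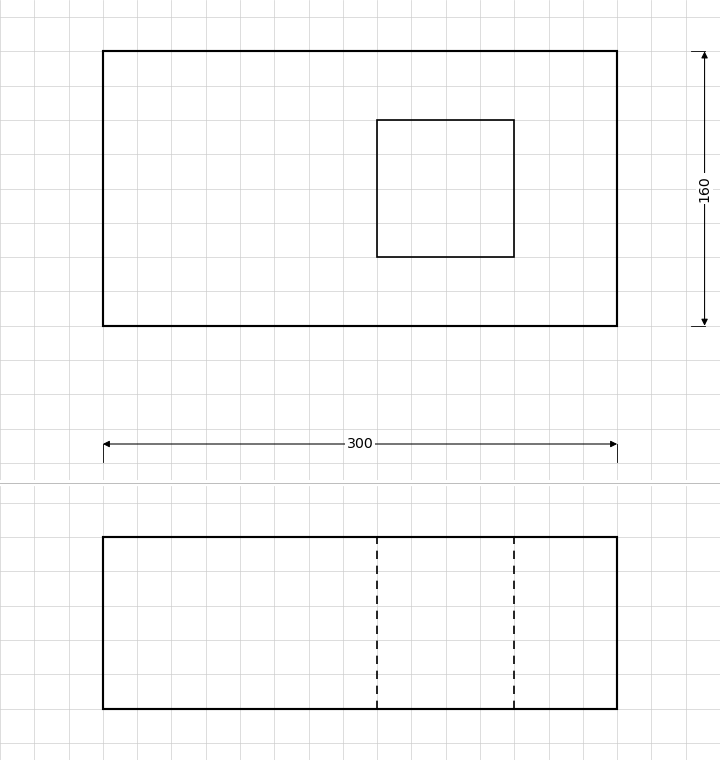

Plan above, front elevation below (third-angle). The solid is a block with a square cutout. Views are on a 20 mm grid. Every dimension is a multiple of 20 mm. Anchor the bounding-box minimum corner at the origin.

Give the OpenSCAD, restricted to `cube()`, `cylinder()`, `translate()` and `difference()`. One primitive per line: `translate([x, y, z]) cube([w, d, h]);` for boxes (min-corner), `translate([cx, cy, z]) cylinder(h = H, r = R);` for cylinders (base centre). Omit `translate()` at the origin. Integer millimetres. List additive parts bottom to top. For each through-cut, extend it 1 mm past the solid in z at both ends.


difference() {
  cube([300, 160, 100]);
  translate([160, 40, -1]) cube([80, 80, 102]);
}


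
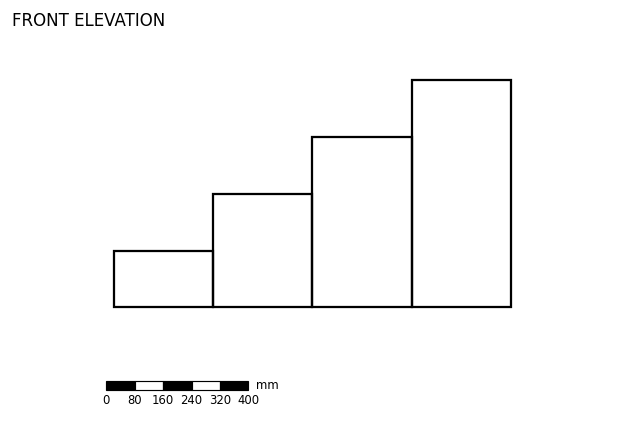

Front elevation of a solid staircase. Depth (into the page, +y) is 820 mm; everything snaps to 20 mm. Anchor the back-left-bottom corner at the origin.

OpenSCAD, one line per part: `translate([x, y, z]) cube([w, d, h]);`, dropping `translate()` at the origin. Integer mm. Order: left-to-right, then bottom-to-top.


cube([280, 820, 160]);
translate([280, 0, 0]) cube([280, 820, 320]);
translate([560, 0, 0]) cube([280, 820, 480]);
translate([840, 0, 0]) cube([280, 820, 640]);
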